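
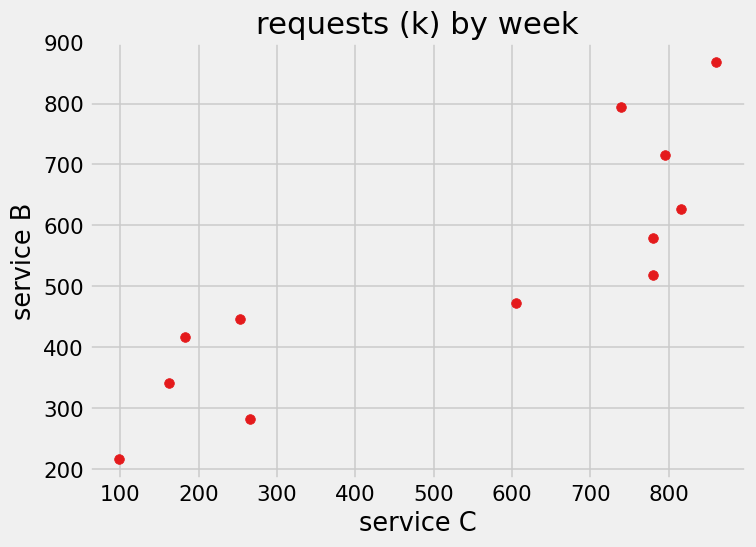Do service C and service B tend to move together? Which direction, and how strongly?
positive, strong

Points are positively correlated; strong (|r| ≈ 0.9).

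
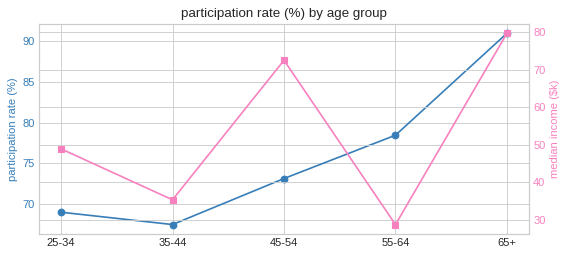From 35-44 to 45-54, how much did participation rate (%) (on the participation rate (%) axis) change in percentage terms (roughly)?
35-44 ≈ 68, 45-54 ≈ 74; (74 − 68) / 68 ≈ +8.8%.

≈ +8.8%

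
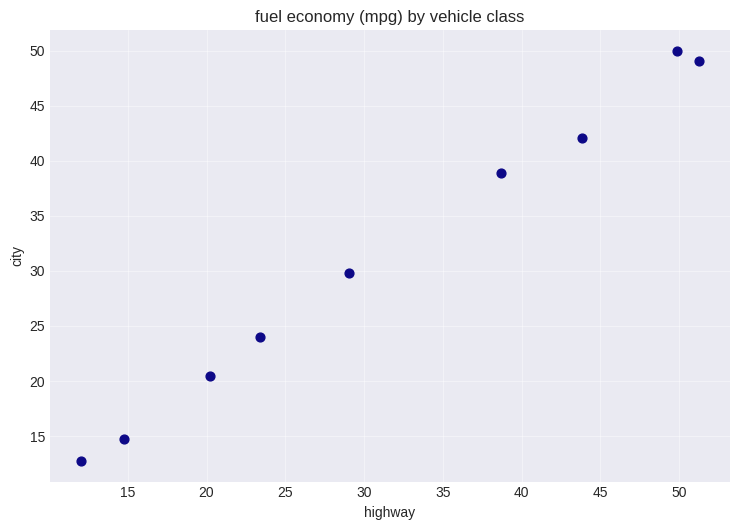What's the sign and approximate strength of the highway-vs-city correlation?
Points are positively correlated; strong (|r| ≈ 1.0).

positive, strong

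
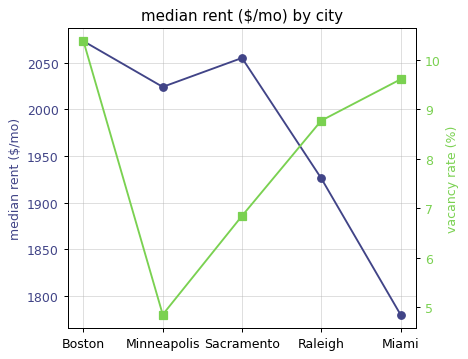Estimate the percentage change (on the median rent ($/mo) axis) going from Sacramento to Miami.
≈ -13.4%

Sacramento ≈ 2050, Miami ≈ 1775; (1775 − 2050) / 2050 ≈ -13.4%.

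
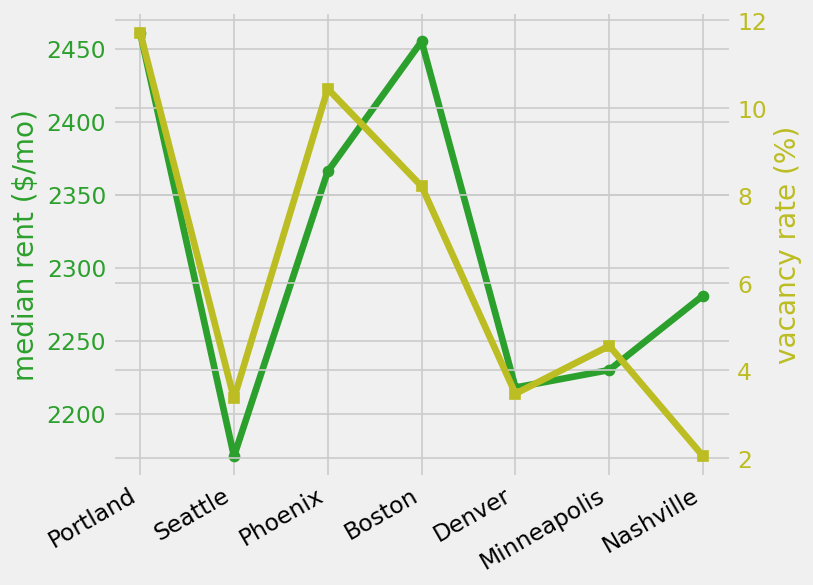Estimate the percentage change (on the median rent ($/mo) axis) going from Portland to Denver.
Portland ≈ 2450, Denver ≈ 2225; (2225 − 2450) / 2450 ≈ -9.2%.

≈ -9.2%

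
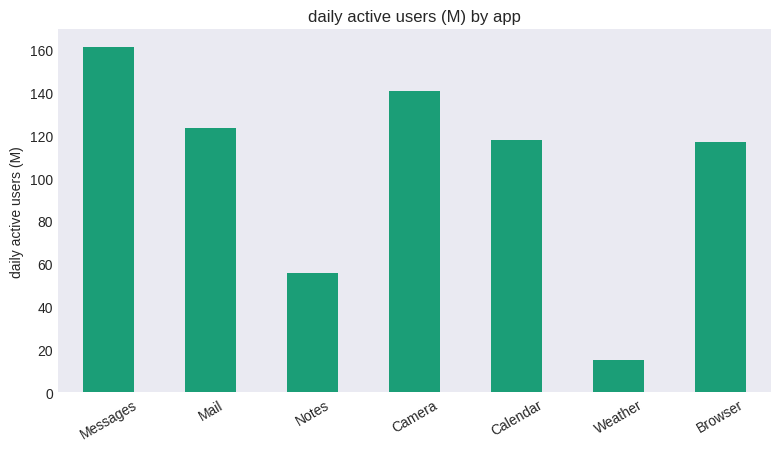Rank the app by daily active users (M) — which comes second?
Camera

Top 3: Messages ≈ 160, Camera ≈ 140, Mail ≈ 120.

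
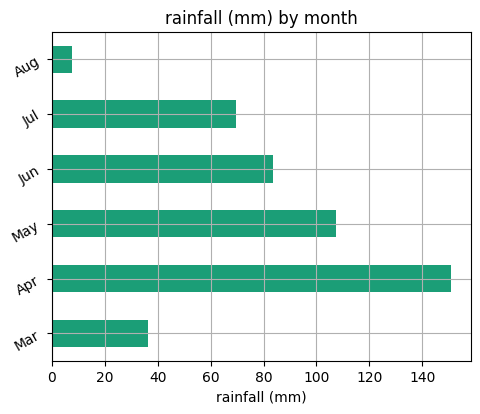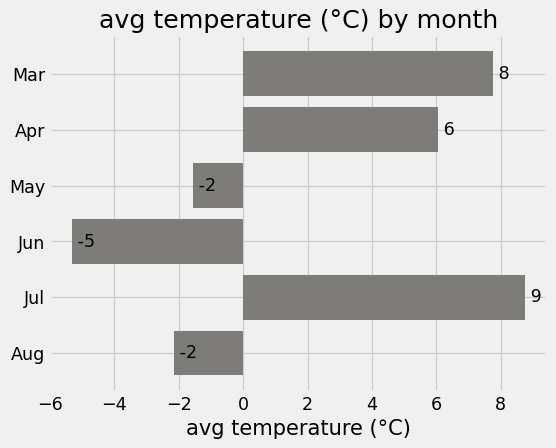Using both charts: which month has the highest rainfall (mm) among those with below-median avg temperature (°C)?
Chart 2 median avg temperature (°C) ≈ 2; below-median months: May, Jun, Aug. Among those, May has the highest rainfall (mm) (≈ 100).

May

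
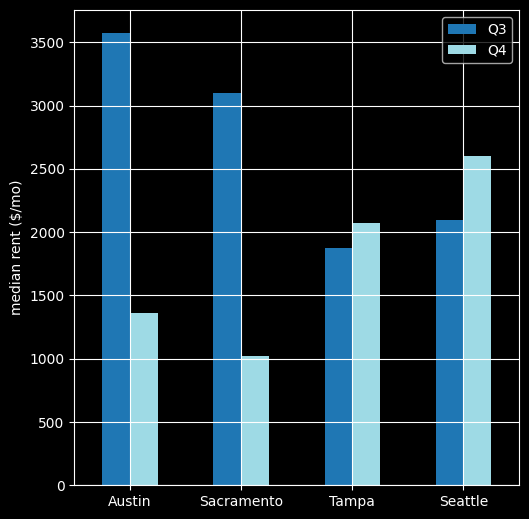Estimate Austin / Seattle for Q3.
≈ 1.75×

Austin ≈ 3500, Seattle ≈ 2000; 3500/2000 ≈ 1.75.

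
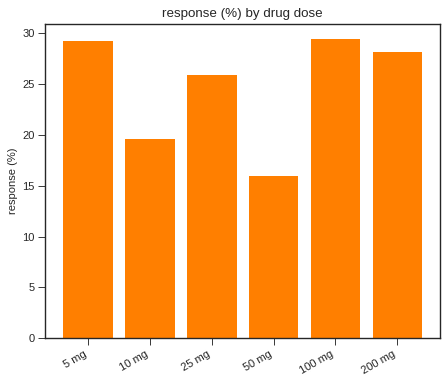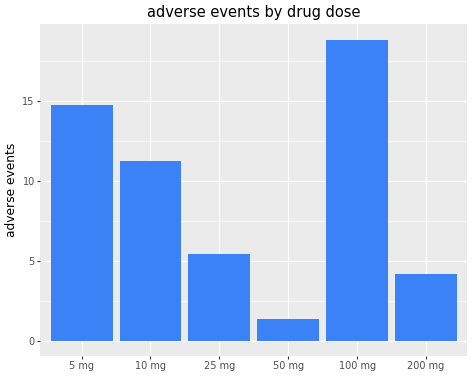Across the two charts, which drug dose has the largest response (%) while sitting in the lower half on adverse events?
Chart 2 median adverse events ≈ 8; below-median drug doses: 25 mg, 50 mg, 200 mg. Among those, 200 mg has the highest response (%) (≈ 30).

200 mg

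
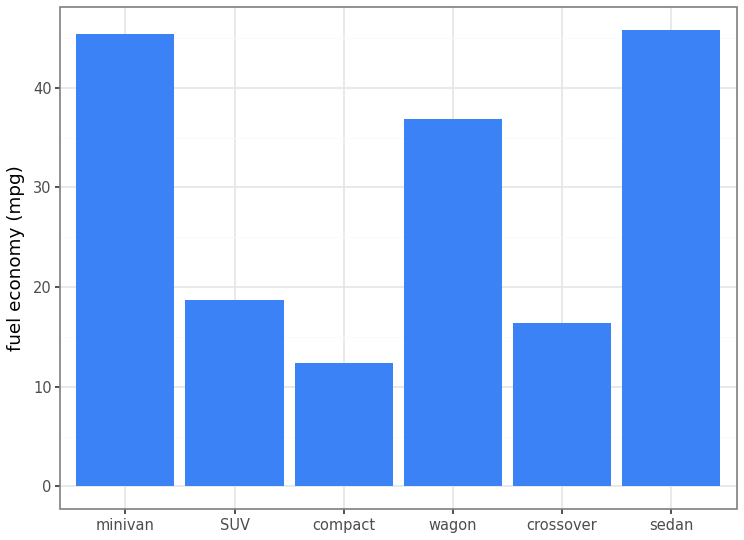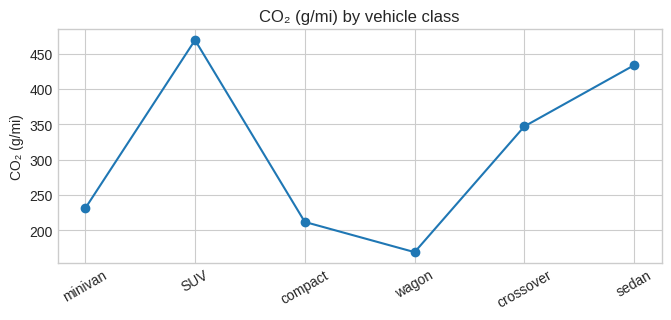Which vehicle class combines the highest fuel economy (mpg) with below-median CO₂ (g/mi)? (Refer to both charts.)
Chart 2 median CO₂ (g/mi) ≈ 300; below-median vehicle classes: minivan, compact, wagon. Among those, minivan has the highest fuel economy (mpg) (≈ 45).

minivan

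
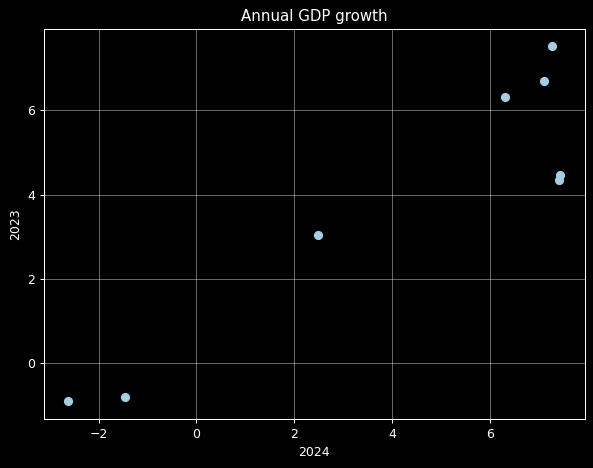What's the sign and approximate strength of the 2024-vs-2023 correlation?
positive, strong

Points are positively correlated; strong (|r| ≈ 0.9).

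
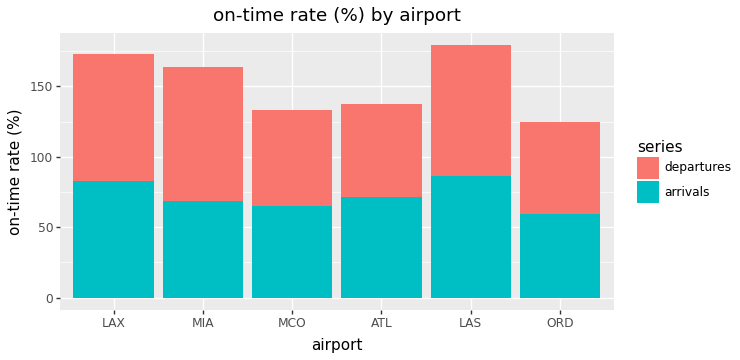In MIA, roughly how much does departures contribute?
departures top ≈ 160, bottom ≈ 60; segment ≈ 100.

≈ 100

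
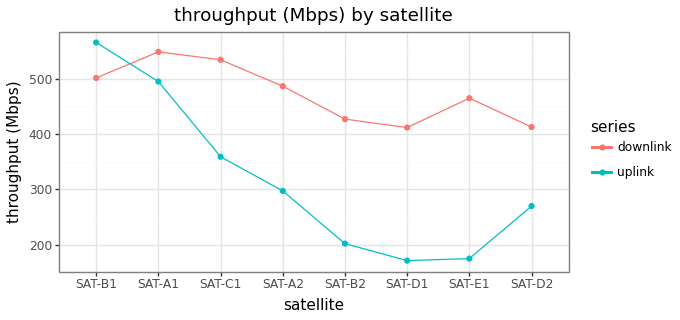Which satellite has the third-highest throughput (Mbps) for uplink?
SAT-C1

Top 4 for uplink: SAT-B1 ≈ 550, SAT-A1 ≈ 500, SAT-C1 ≈ 350, SAT-A2 ≈ 300.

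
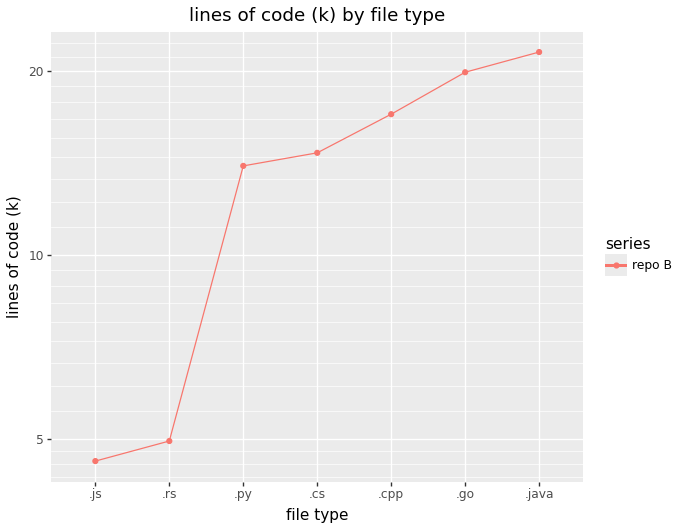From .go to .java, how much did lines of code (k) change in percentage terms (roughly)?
≈ +10%

.go ≈ 20, .java ≈ 22; (22 − 20) / 20 ≈ +10%.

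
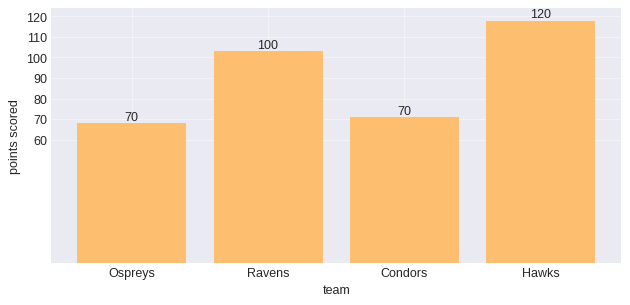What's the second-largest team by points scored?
Ravens

Top 3: Hawks ≈ 120, Ravens ≈ 100, Condors ≈ 70.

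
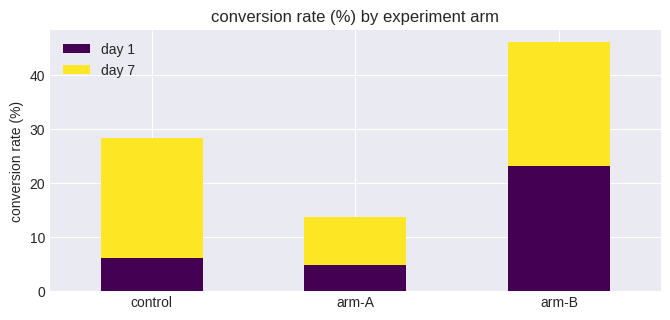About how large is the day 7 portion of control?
day 7 top ≈ 30, bottom ≈ 5; segment ≈ 25.

≈ 25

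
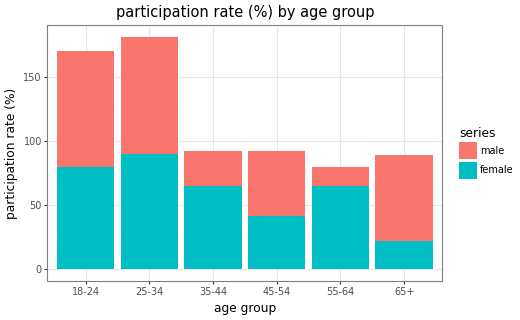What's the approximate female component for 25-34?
≈ 80

female top ≈ 80, bottom ≈ 0; segment ≈ 80.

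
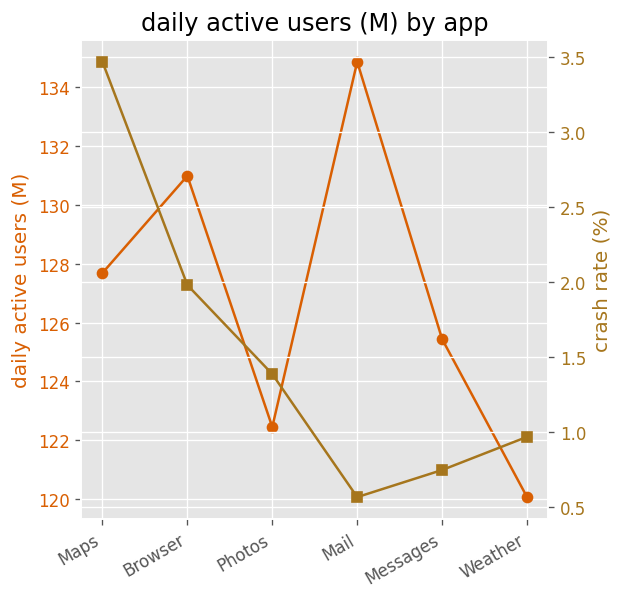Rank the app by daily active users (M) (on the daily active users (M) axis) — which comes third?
Top 4 (on the daily active users (M) axis): Mail ≈ 134, Browser ≈ 130, Maps ≈ 128, Messages ≈ 126.

Maps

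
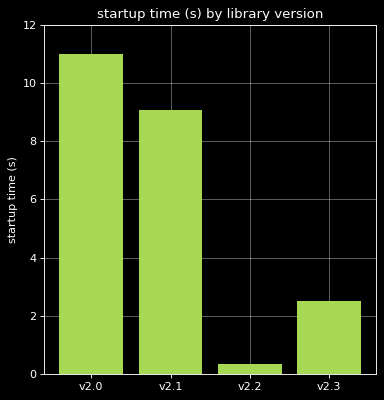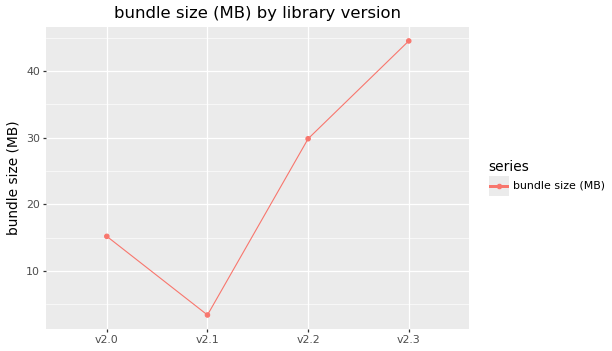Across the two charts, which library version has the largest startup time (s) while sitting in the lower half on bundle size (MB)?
v2.0

Chart 2 median bundle size (MB) ≈ 25; below-median library versions: v2.0, v2.1. Among those, v2.0 has the highest startup time (s) (≈ 12).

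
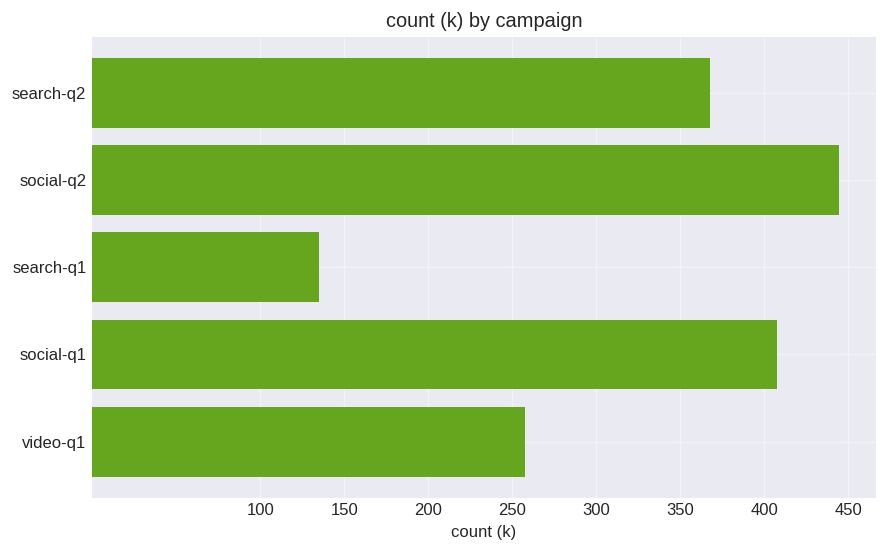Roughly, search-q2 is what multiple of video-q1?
search-q2 ≈ 350, video-q1 ≈ 250; 350/250 ≈ 1.4.

≈ 1.4×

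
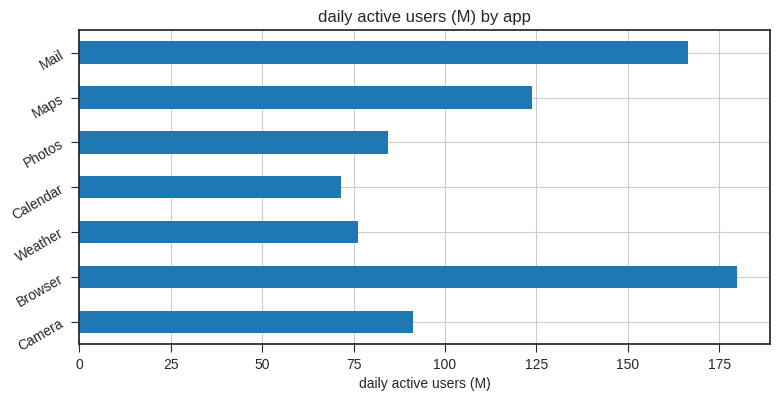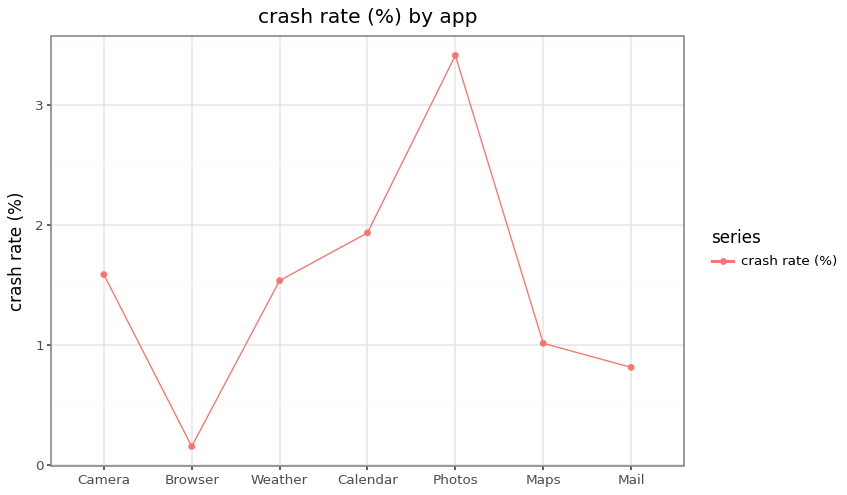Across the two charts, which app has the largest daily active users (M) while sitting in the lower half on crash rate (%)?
Chart 2 median crash rate (%) ≈ 1.5; below-median apps: Browser, Maps, Mail. Among those, Browser has the highest daily active users (M) (≈ 180).

Browser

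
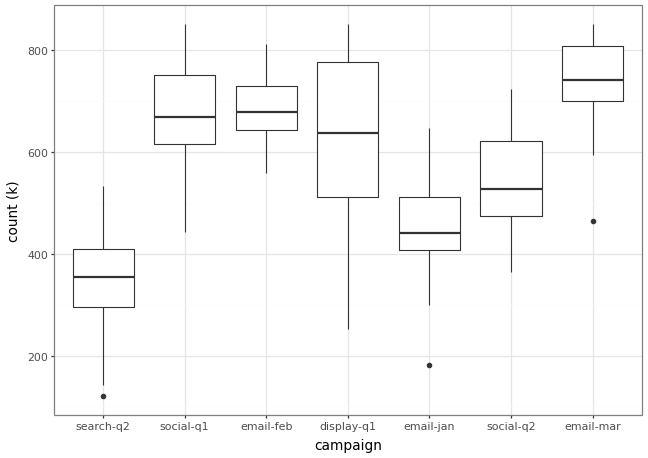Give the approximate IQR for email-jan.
≈ 100

Q3 ≈ 500, Q1 ≈ 400; IQR ≈ 100.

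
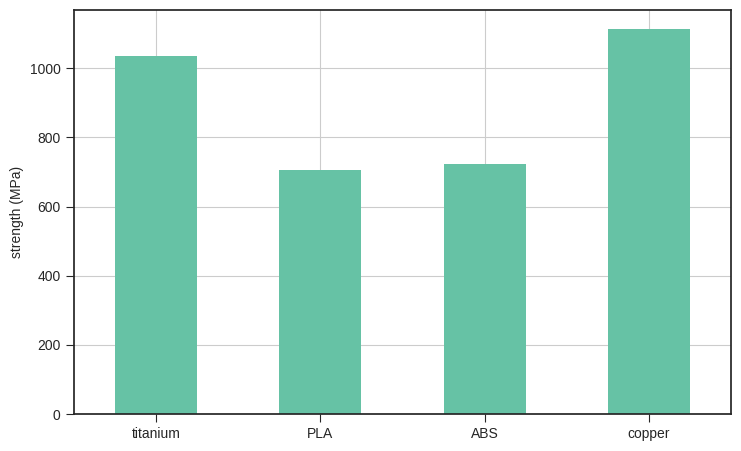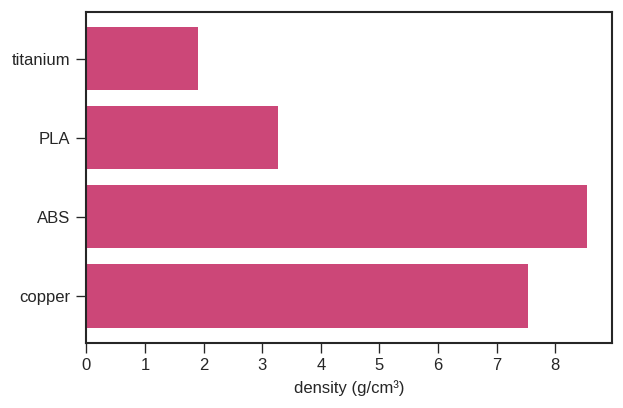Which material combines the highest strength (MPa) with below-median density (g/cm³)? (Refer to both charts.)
titanium

Chart 2 median density (g/cm³) ≈ 5; below-median materials: titanium, PLA. Among those, titanium has the highest strength (MPa) (≈ 1000).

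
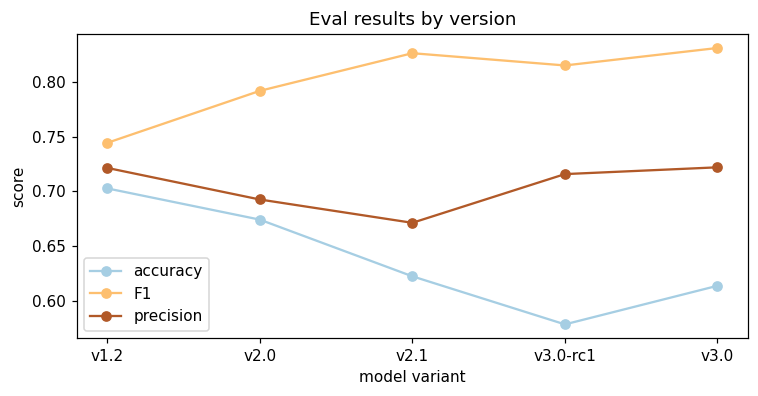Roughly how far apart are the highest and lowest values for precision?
Max v3.0 ≈ 0.70, min v2.1 ≈ 0.65; range ≈ 0.05.

≈ 0.05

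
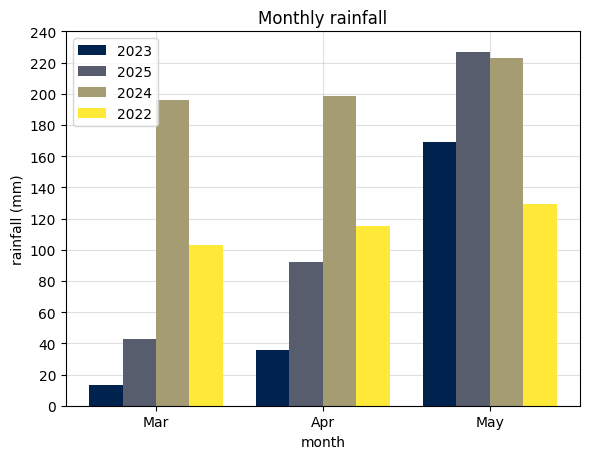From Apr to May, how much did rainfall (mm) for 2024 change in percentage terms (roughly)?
Apr ≈ 200, May ≈ 220; (220 − 200) / 200 ≈ +10%.

≈ +10%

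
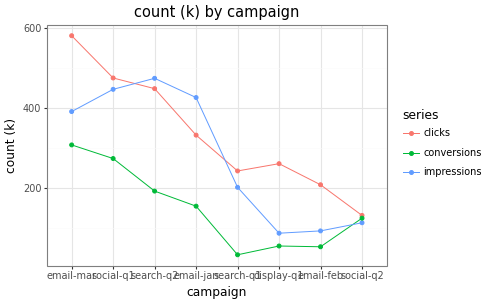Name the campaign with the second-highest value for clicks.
social-q1

Top 3 for clicks: email-mar ≈ 600, social-q1 ≈ 500, search-q2 ≈ 450.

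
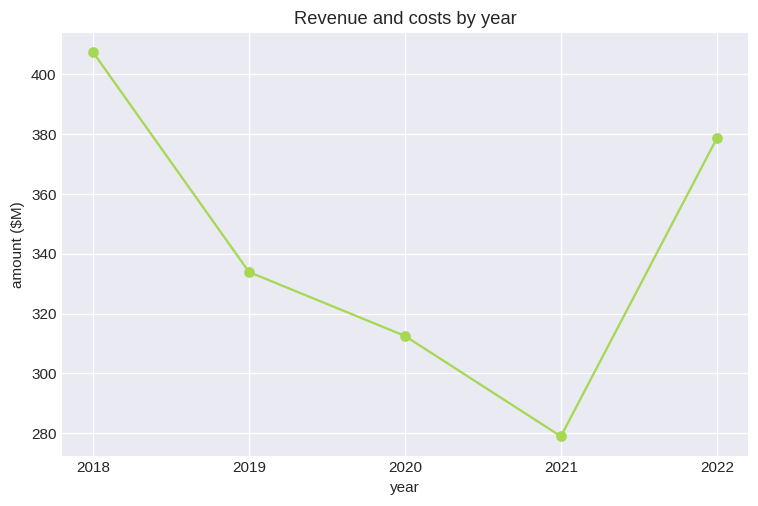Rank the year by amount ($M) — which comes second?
Top 3: 2018 ≈ 400, 2022 ≈ 380, 2019 ≈ 340.

2022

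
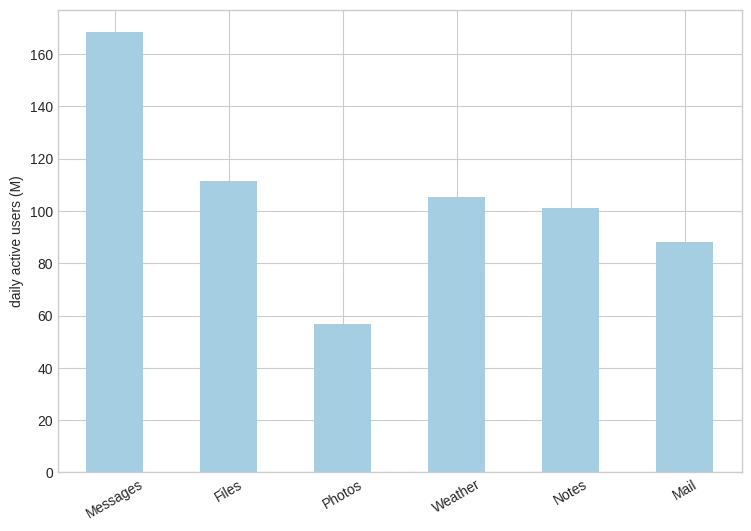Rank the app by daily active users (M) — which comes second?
Top 3: Messages ≈ 160, Files ≈ 120, Weather ≈ 100.

Files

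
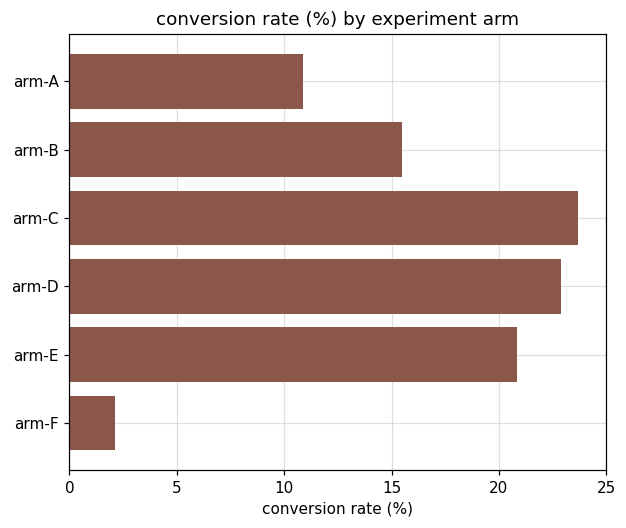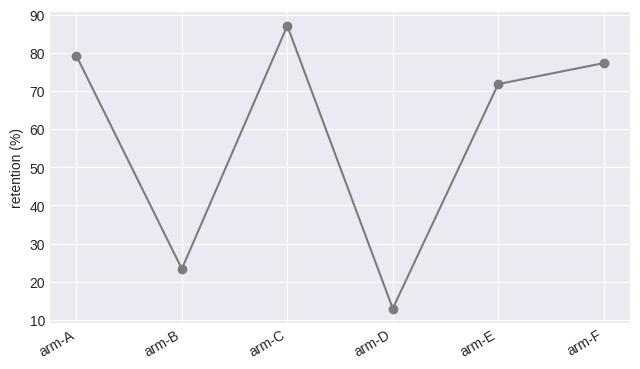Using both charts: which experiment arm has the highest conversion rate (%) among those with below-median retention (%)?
Chart 2 median retention (%) ≈ 70; below-median experiment arms: arm-B, arm-D, arm-E. Among those, arm-D has the highest conversion rate (%) (≈ 25).

arm-D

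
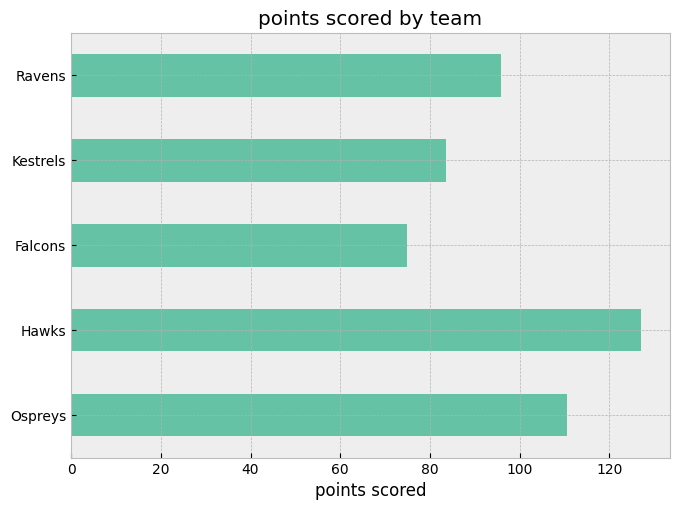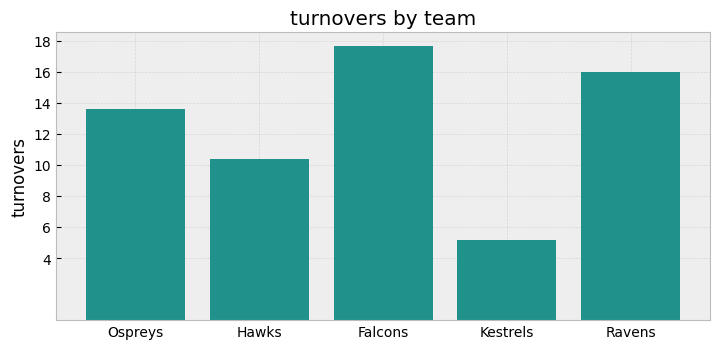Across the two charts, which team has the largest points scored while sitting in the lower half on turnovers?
Chart 2 median turnovers ≈ 14; below-median teams: Hawks, Kestrels. Among those, Hawks has the highest points scored (≈ 120).

Hawks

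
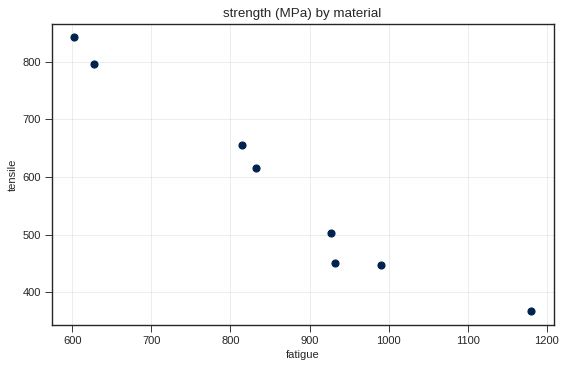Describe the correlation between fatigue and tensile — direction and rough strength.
negative, strong

Points are negatively correlated; strong (|r| ≈ 1.0).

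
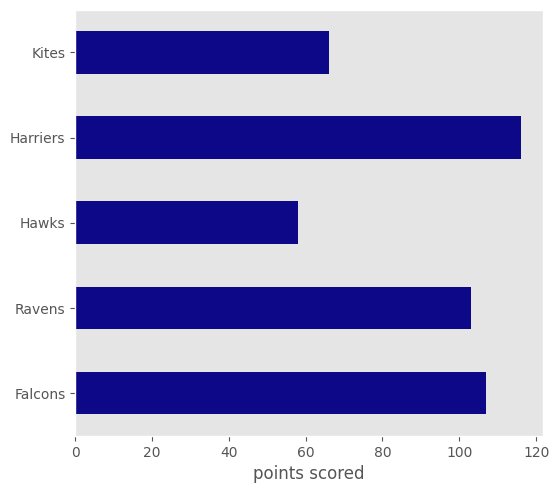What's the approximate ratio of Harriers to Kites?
Harriers ≈ 120, Kites ≈ 70; 120/70 ≈ 1.71.

≈ 1.71×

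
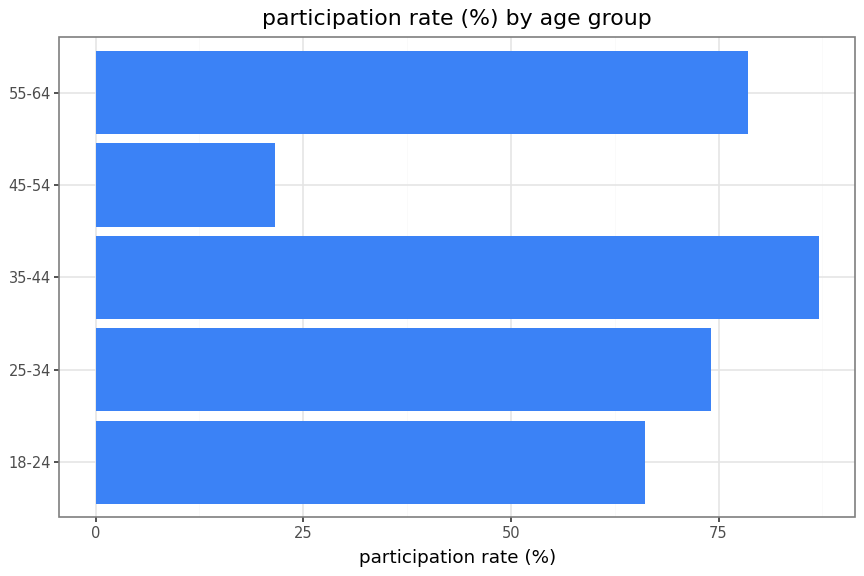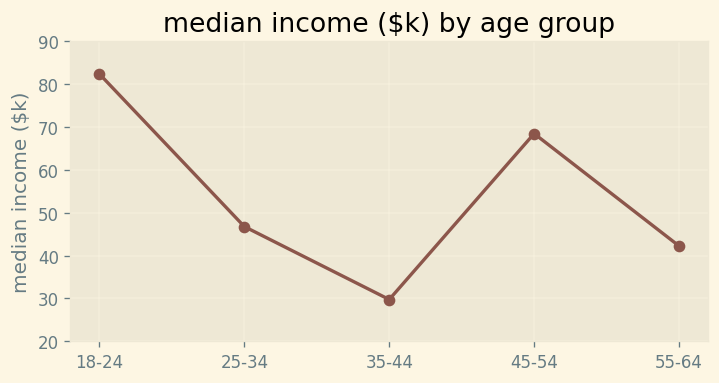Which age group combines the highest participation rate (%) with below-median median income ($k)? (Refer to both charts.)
Chart 2 median median income ($k) ≈ 50; below-median age groups: 35-44, 55-64. Among those, 35-44 has the highest participation rate (%) (≈ 90).

35-44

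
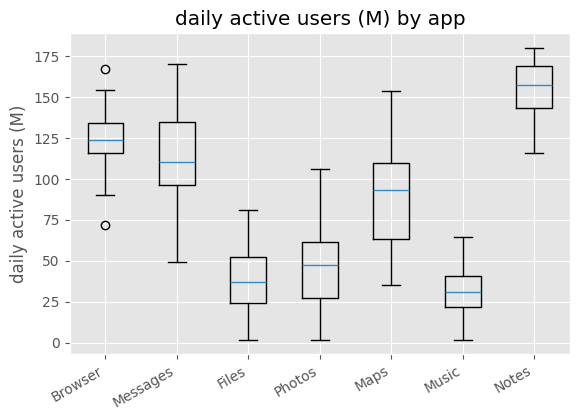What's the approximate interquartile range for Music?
Q3 ≈ 40, Q1 ≈ 20; IQR ≈ 20.

≈ 20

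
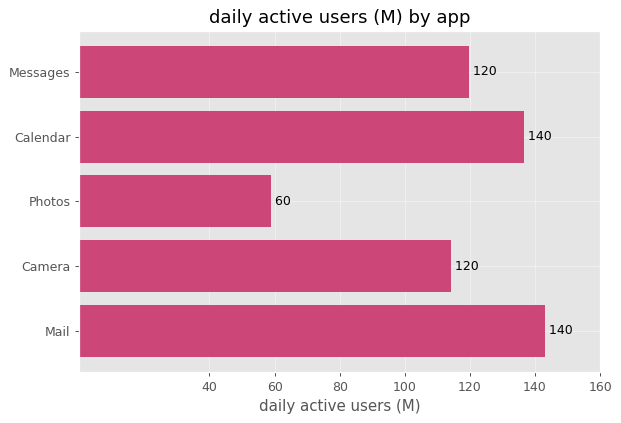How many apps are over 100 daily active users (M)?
Above 100: Messages, Calendar, Camera, Mail.

4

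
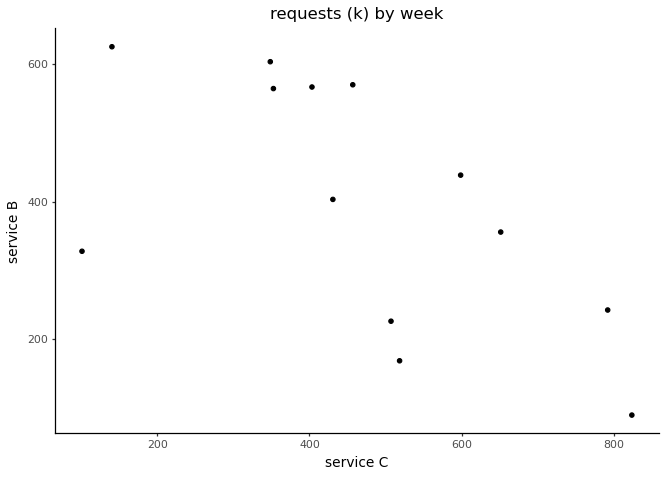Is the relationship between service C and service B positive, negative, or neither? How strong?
negative, moderate

Points are negatively correlated; moderate (|r| ≈ 0.6).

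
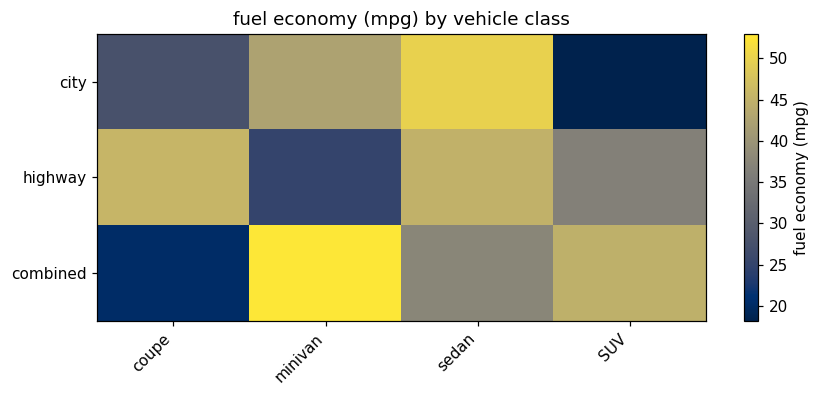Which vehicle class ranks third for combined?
Top 4 for combined: minivan ≈ 55, SUV ≈ 45, sedan ≈ 35, coupe ≈ 20.

sedan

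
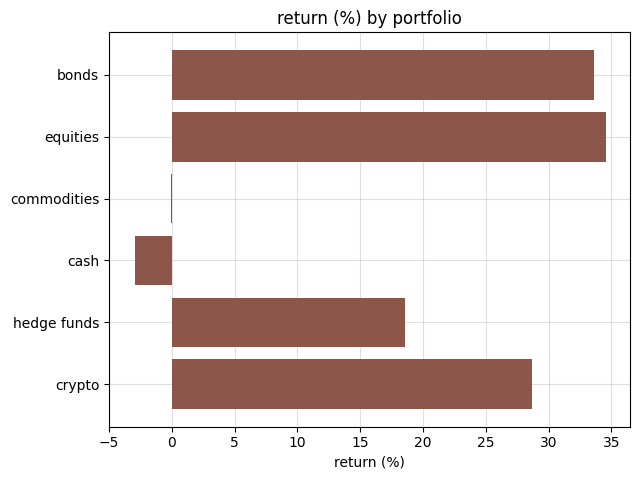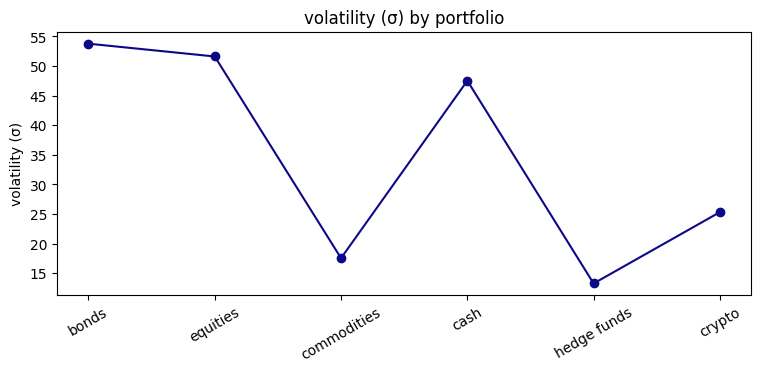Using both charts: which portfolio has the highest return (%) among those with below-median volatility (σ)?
Chart 2 median volatility (σ) ≈ 35; below-median portfolios: commodities, hedge funds, crypto. Among those, crypto has the highest return (%) (≈ 30).

crypto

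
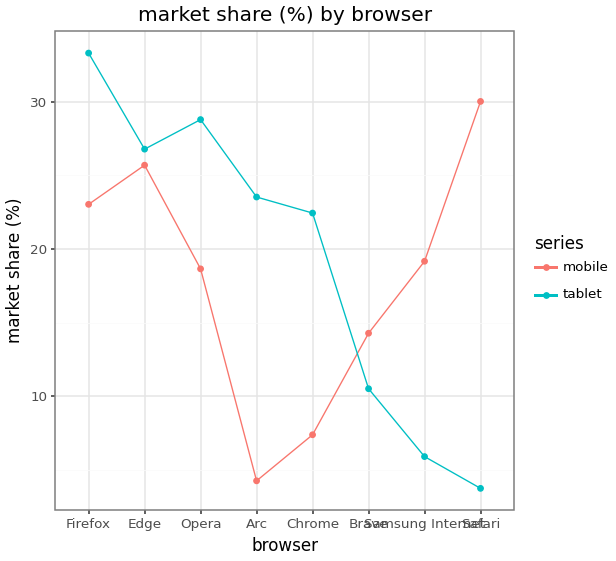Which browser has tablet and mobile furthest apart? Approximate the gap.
Safari, ≈ 25 %

Safari: tablet ≈ 5, mobile ≈ 30 → gap ≈ 25. Next-largest (Arc) is only ≈ 20.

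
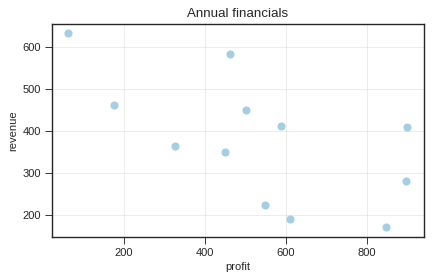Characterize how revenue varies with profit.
Points are negatively correlated; moderate (|r| ≈ 0.6).

negative, moderate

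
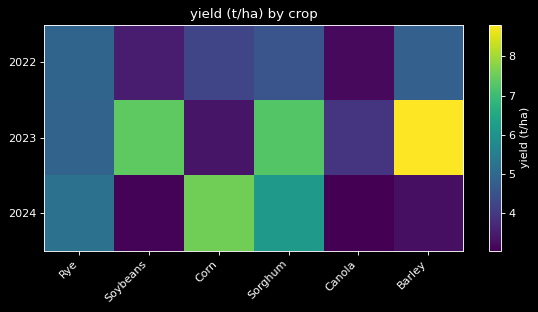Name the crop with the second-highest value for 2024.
Top 3 for 2024: Corn ≈ 7.5, Sorghum ≈ 6.0, Rye ≈ 5.0.

Sorghum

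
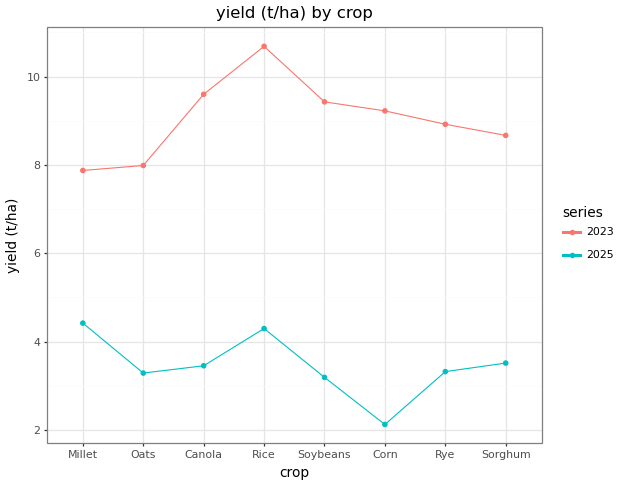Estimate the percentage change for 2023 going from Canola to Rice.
≈ +10%

Canola ≈ 10, Rice ≈ 11; (11 − 10) / 10 ≈ +10%.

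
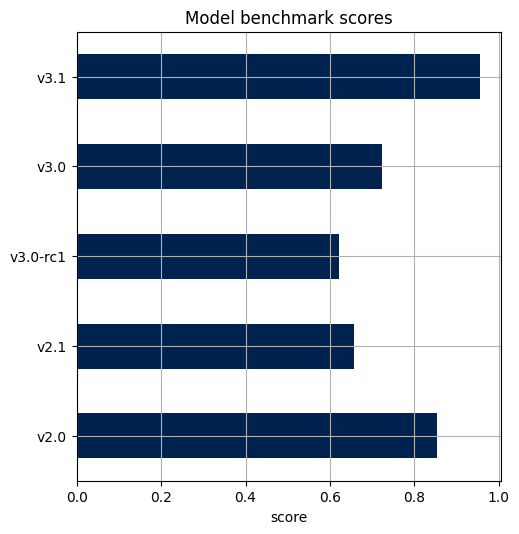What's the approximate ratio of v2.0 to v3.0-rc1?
v2.0 ≈ 0.9, v3.0-rc1 ≈ 0.6; 0.9/0.6 ≈ 1.5.

≈ 1.5×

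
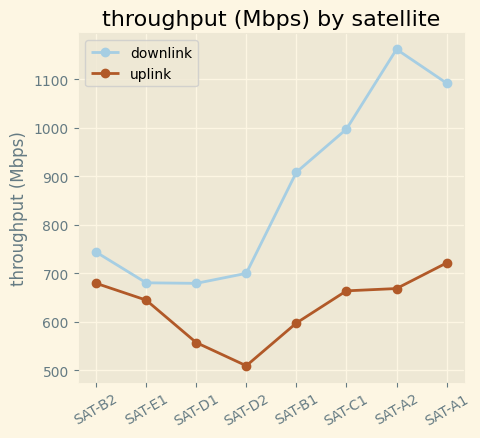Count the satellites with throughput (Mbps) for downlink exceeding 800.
4

Above 800: SAT-B1, SAT-C1, SAT-A2, SAT-A1.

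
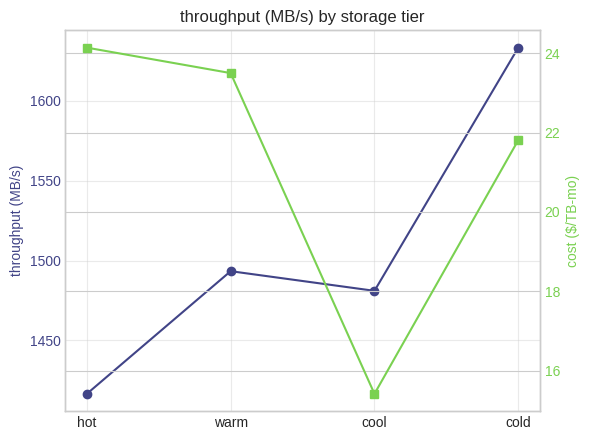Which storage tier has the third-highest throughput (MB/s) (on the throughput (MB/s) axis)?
Top 4 (on the throughput (MB/s) axis): cold ≈ 1640, warm ≈ 1500, cool ≈ 1480, hot ≈ 1420.

cool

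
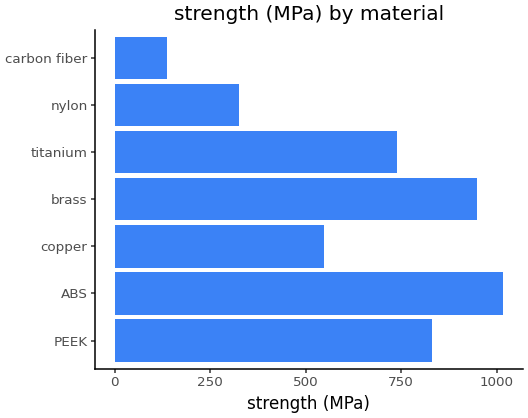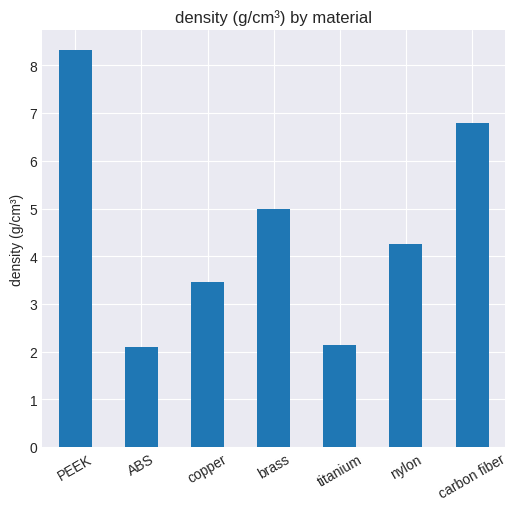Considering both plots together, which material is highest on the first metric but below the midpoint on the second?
Chart 2 median density (g/cm³) ≈ 4; below-median materials: ABS, copper, titanium. Among those, ABS has the highest strength (MPa) (≈ 1000).

ABS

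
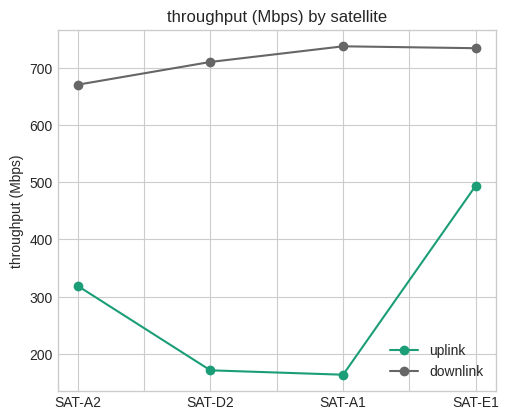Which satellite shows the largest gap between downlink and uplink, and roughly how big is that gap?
SAT-A1: downlink ≈ 750, uplink ≈ 150 → gap ≈ 600. Next-largest (SAT-D2) is only ≈ 550.

SAT-A1, ≈ 600 Mbps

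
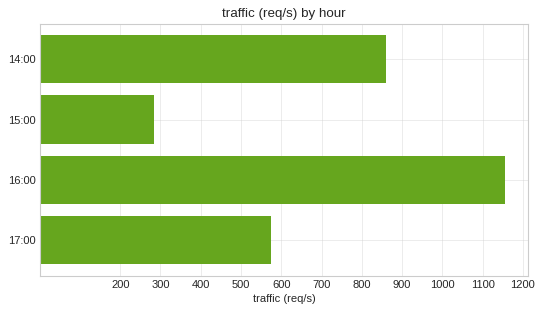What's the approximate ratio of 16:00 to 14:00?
≈ 1.33×

16:00 ≈ 1200, 14:00 ≈ 900; 1200/900 ≈ 1.33.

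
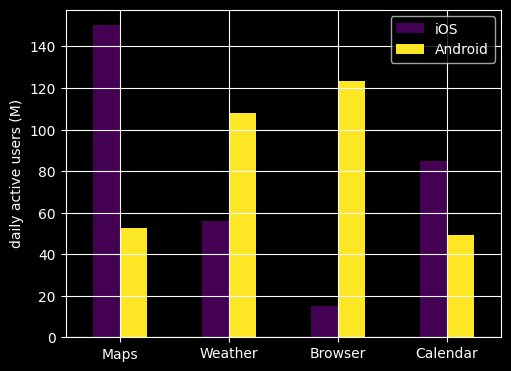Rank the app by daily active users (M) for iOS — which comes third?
Top 4 for iOS: Maps ≈ 160, Calendar ≈ 80, Weather ≈ 60, Browser ≈ 20.

Weather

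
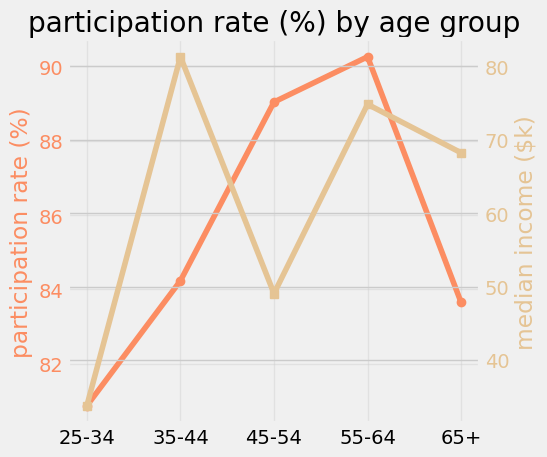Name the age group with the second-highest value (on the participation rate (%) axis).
Top 3 (on the participation rate (%) axis): 55-64 ≈ 90, 45-54 ≈ 89, 35-44 ≈ 84.

45-54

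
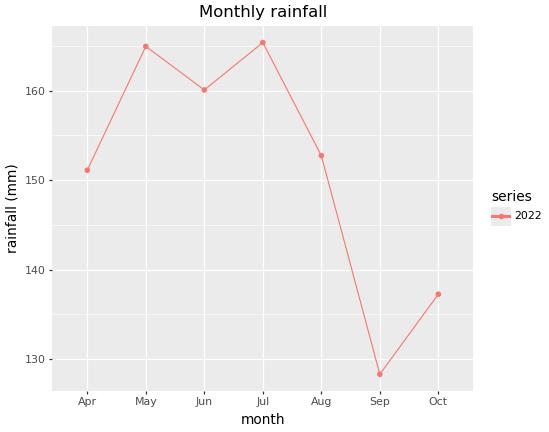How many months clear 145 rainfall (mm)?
5

Above 145: Apr, May, Jun, Jul, Aug.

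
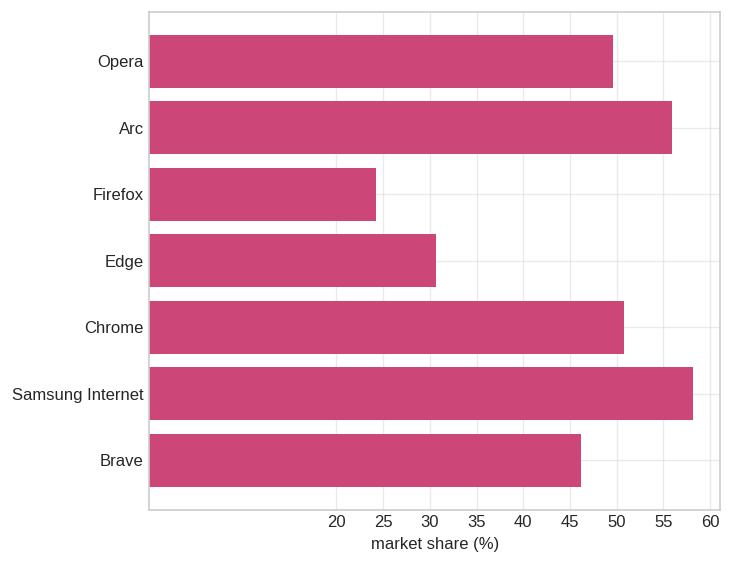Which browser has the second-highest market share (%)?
Arc

Top 3: Samsung Internet ≈ 60, Arc ≈ 55, Chrome ≈ 50.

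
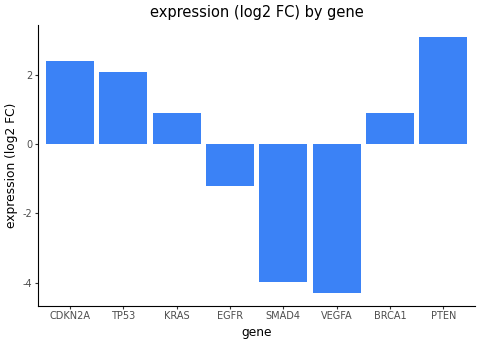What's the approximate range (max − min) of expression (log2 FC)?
≈ 7

Max PTEN ≈ 3, min VEGFA ≈ -4; range ≈ 7.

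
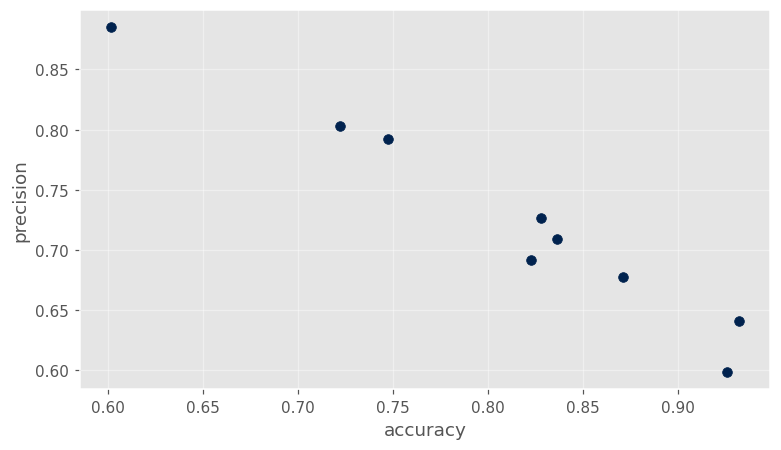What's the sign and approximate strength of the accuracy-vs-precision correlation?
negative, strong

Points are negatively correlated; strong (|r| ≈ 1.0).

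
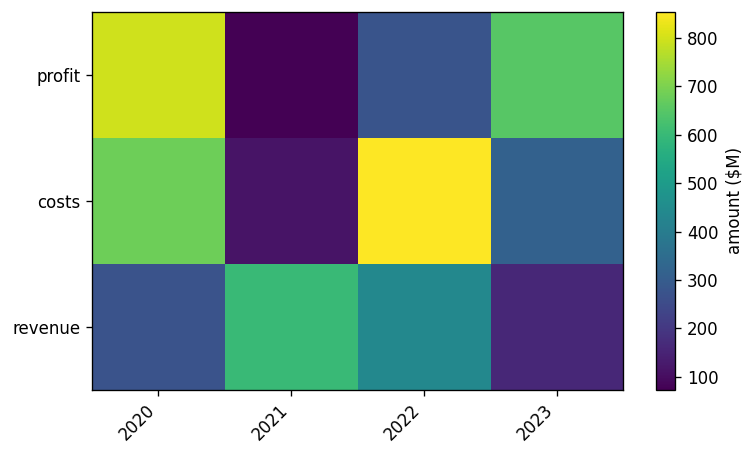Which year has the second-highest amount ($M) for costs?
2020

Top 3 for costs: 2022 ≈ 900, 2020 ≈ 700, 2023 ≈ 300.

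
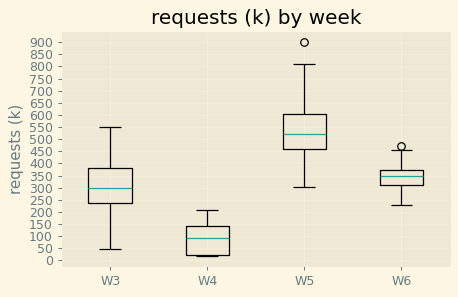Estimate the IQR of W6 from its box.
≈ 50

Q3 ≈ 350, Q1 ≈ 300; IQR ≈ 50.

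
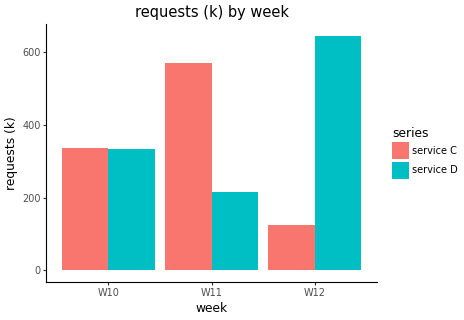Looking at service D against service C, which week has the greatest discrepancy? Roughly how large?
W12: service D ≈ 600, service C ≈ 100 → gap ≈ 500. Next-largest (W11) is only ≈ 400.

W12, ≈ 500 k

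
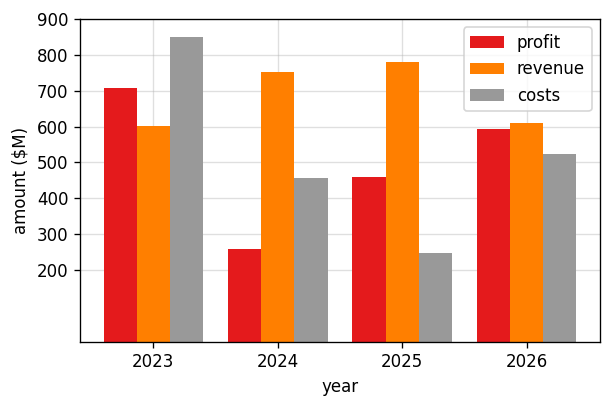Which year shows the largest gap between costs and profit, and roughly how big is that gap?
2025, ≈ 300 $M

2025: costs ≈ 200, profit ≈ 500 → gap ≈ 300. Next-largest (2024) is only ≈ 200.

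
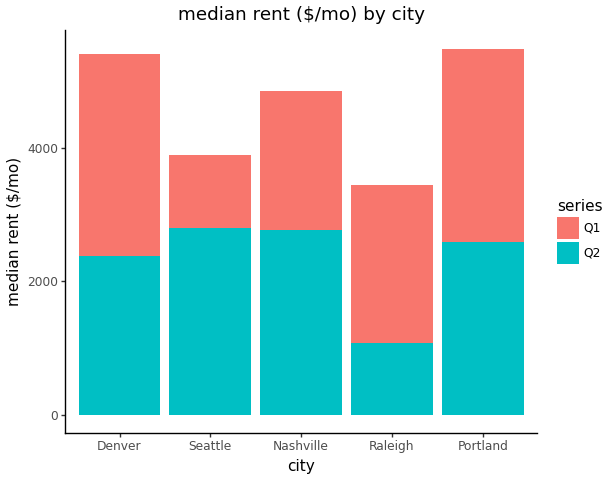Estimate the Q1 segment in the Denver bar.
Q1 top ≈ 5500, bottom ≈ 2500; segment ≈ 3000.

≈ 3000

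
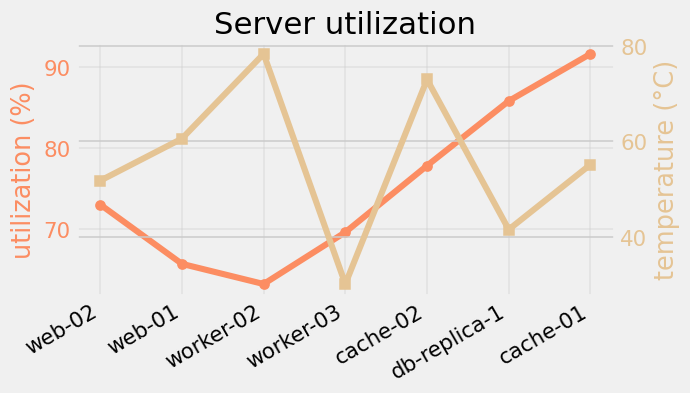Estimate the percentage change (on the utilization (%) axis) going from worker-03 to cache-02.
worker-03 ≈ 70, cache-02 ≈ 80; (80 − 70) / 70 ≈ +14.3%.

≈ +14.3%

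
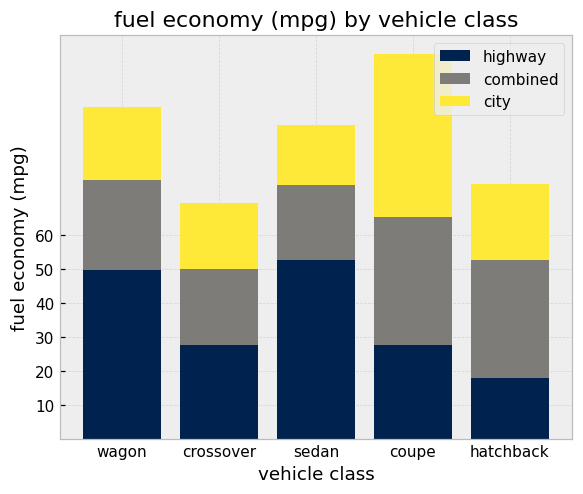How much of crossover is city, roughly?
≈ 20

city top ≈ 70, bottom ≈ 50; segment ≈ 20.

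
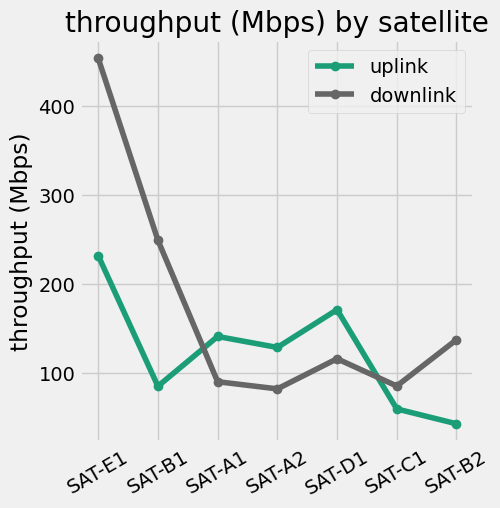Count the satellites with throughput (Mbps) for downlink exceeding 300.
Above 300: SAT-E1.

1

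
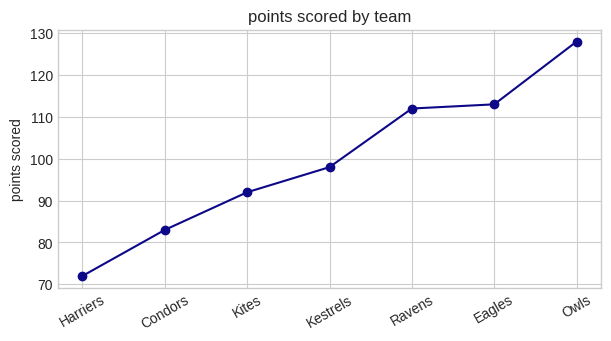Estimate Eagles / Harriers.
≈ 1.64×

Eagles ≈ 115, Harriers ≈ 70; 115/70 ≈ 1.64.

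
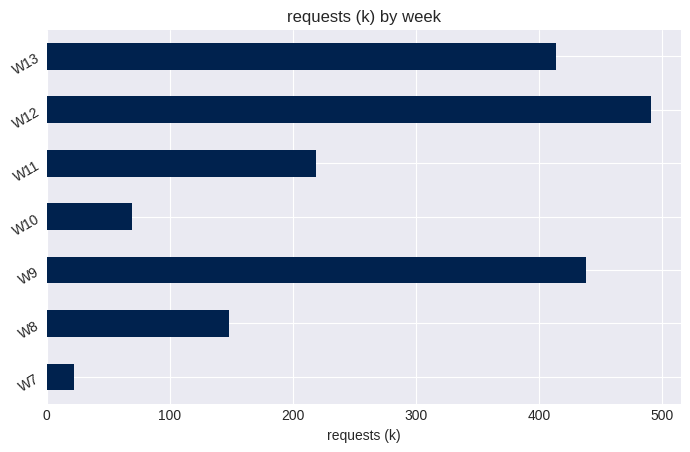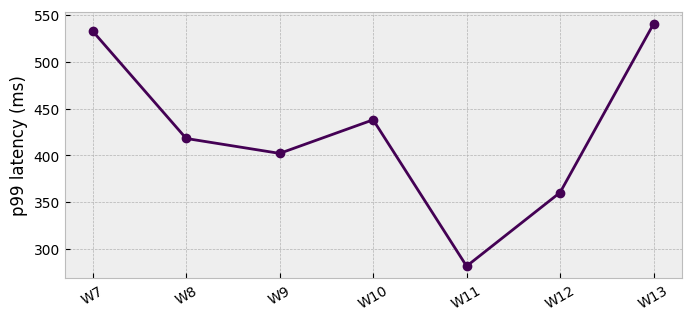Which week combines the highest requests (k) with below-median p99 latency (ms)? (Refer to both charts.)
W12

Chart 2 median p99 latency (ms) ≈ 400; below-median weeks: W9, W11, W12. Among those, W12 has the highest requests (k) (≈ 500).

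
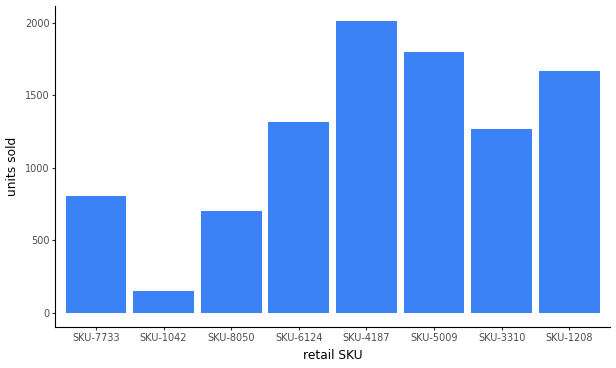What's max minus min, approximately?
Max SKU-4187 ≈ 2000, min SKU-1042 ≈ 200; range ≈ 1800.

≈ 1800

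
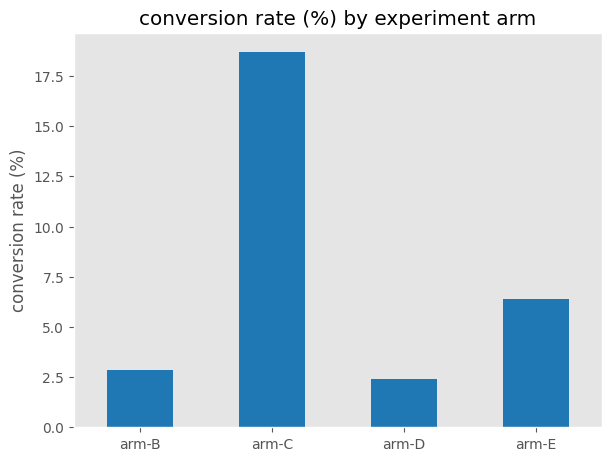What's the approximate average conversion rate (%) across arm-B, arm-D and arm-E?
(2 + 2 + 6) / 3 ≈ 3.

≈ 3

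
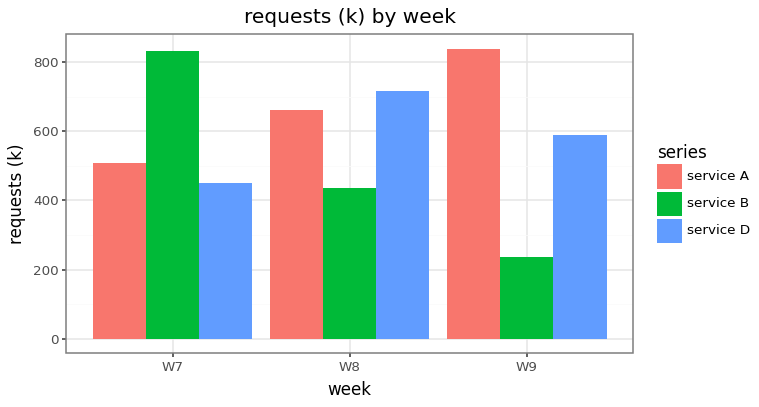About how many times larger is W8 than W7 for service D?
W8 ≈ 700, W7 ≈ 400; 700/400 ≈ 1.75.

≈ 1.75×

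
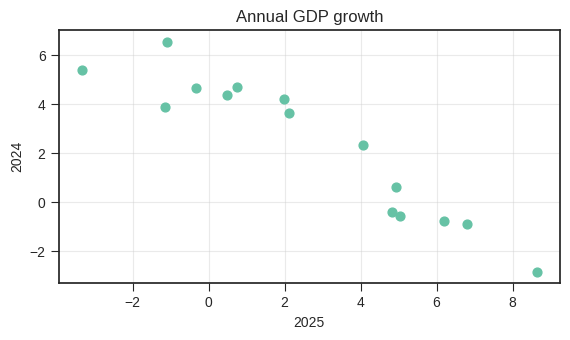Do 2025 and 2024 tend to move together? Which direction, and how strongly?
negative, strong

Points are negatively correlated; strong (|r| ≈ 0.9).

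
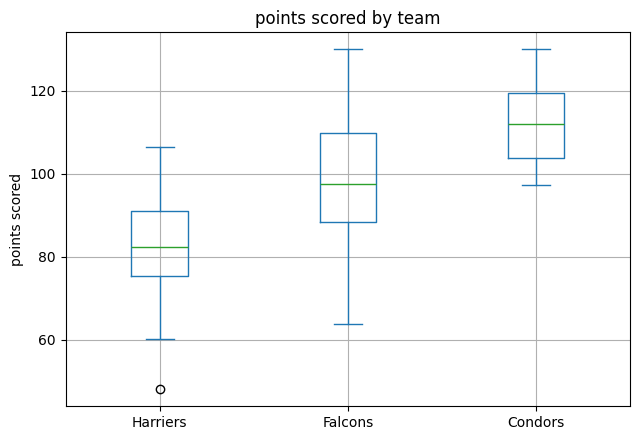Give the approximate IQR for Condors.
Q3 ≈ 120, Q1 ≈ 105; IQR ≈ 15.

≈ 15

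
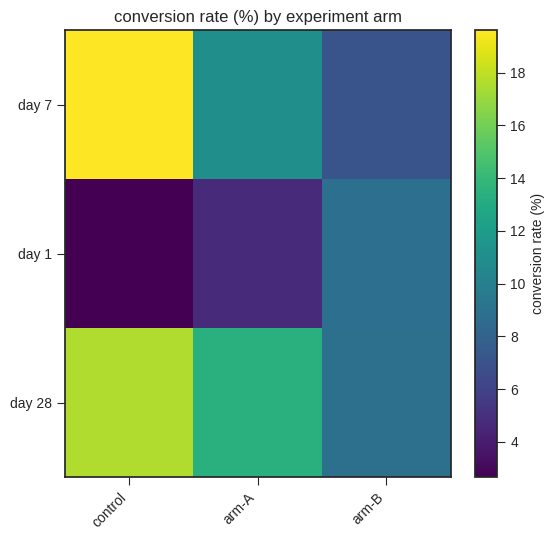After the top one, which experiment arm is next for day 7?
Top 3 for day 7: control ≈ 20, arm-A ≈ 12, arm-B ≈ 8.

arm-A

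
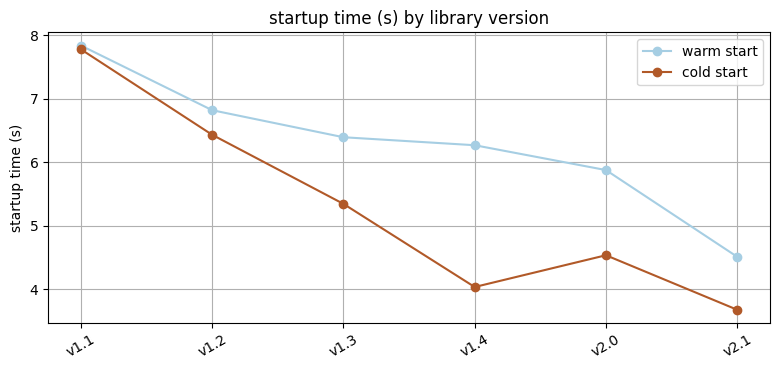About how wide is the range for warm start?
Max v1.1 ≈ 8.0, min v2.1 ≈ 4.5; range ≈ 3.5.

≈ 3.5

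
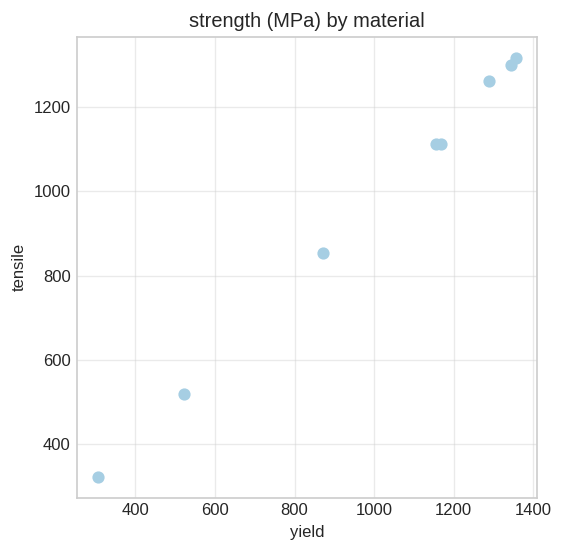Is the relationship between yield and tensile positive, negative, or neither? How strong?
positive, strong

Points are positively correlated; strong (|r| ≈ 1.0).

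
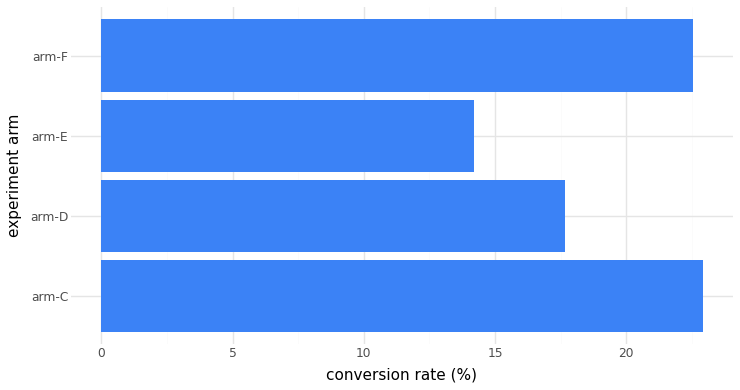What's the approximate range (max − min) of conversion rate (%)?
≈ 8

Max arm-C ≈ 22, min arm-E ≈ 14; range ≈ 8.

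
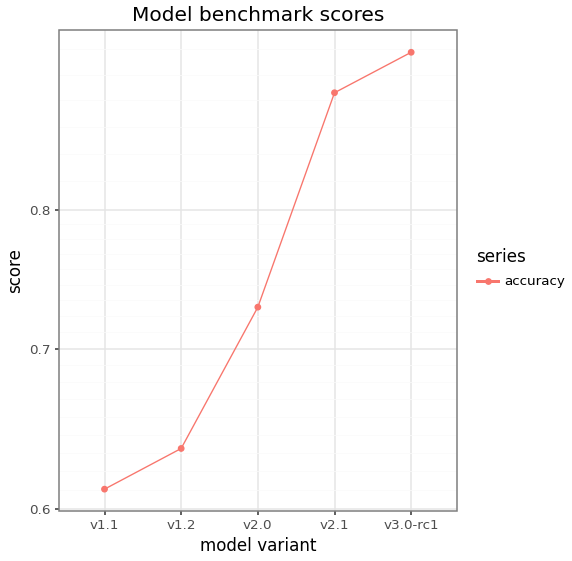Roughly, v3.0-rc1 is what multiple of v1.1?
≈ 1.58×

v3.0-rc1 ≈ 0.95, v1.1 ≈ 0.60; 0.95/0.60 ≈ 1.58.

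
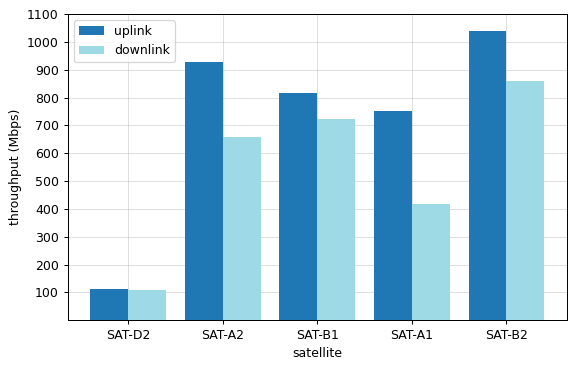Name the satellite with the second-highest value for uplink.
Top 3 for uplink: SAT-B2 ≈ 1000, SAT-A2 ≈ 900, SAT-B1 ≈ 800.

SAT-A2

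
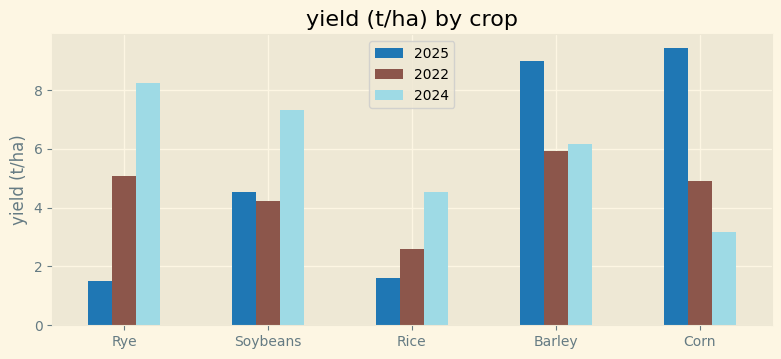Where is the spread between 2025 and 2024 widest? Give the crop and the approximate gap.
Rye, ≈ 7 t/ha

Rye: 2025 ≈ 1, 2024 ≈ 8 → gap ≈ 7. Next-largest (Corn) is only ≈ 6.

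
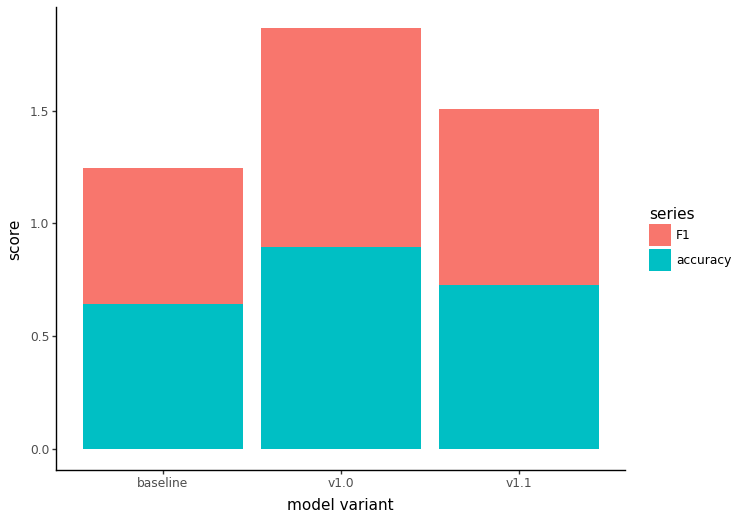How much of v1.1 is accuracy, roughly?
accuracy top ≈ 0.8, bottom ≈ 0.0; segment ≈ 0.8.

≈ 0.8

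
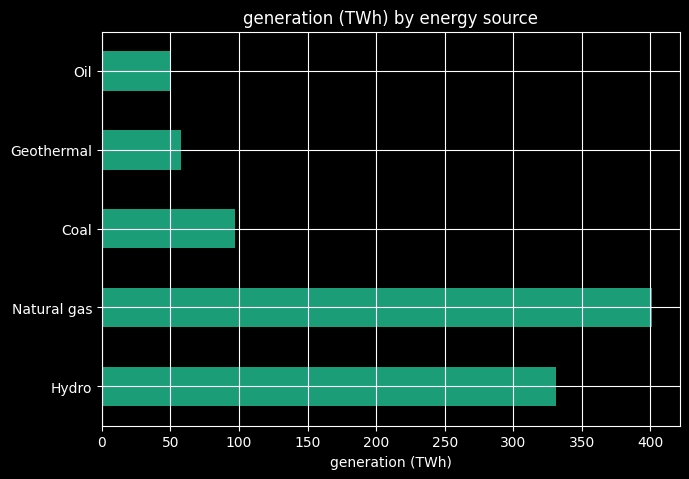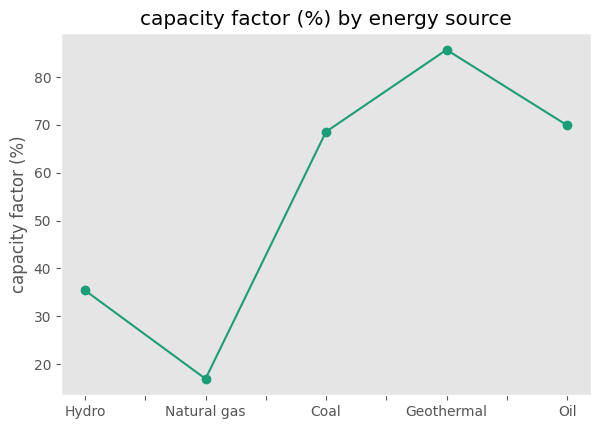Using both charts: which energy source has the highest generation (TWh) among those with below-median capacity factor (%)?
Chart 2 median capacity factor (%) ≈ 70; below-median energy sources: Hydro, Natural gas. Among those, Natural gas has the highest generation (TWh) (≈ 400).

Natural gas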